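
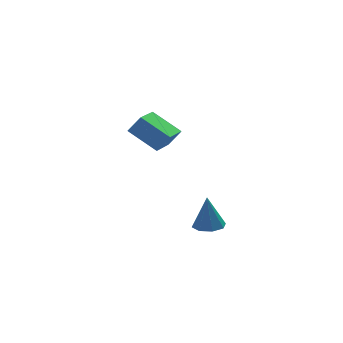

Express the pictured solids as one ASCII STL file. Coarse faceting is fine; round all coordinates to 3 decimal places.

solid 
facet normal -0.602 0.101 -0.792
outer loop
vertex 1.142 0.345 3.238
vertex 0.193 1.621 4.123
vertex 2.375 1.786 2.485
endloop
endfacet
facet normal 0.522 -0.701 -0.487
outer loop
vertex 3.007 1.679 3.317
vertex 1.142 0.345 3.238
vertex 2.375 1.786 2.485
endloop
endfacet
facet normal -0.602 0.102 -0.792
outer loop
vertex 2.375 1.786 2.485
vertex 0.193 1.621 4.123
vertex 1.425 3.061 3.371
endloop
endfacet
facet normal 0.604 0.706 -0.368
outer loop
vertex 1.425 3.061 3.371
vertex 3.007 1.679 3.317
vertex 2.375 1.786 2.485
endloop
endfacet
facet normal -0.605 -0.706 0.369
outer loop
vertex 1.142 0.345 3.238
vertex 0.825 1.514 4.955
vertex 0.193 1.621 4.123
endloop
endfacet
facet normal 0.522 -0.701 -0.487
outer loop
vertex 1.775 0.239 4.069
vertex 1.142 0.345 3.238
vertex 3.007 1.679 3.317
endloop
endfacet
facet normal -0.604 -0.707 0.370
outer loop
vertex 1.775 0.239 4.069
vertex 0.825 1.514 4.955
vertex 1.142 0.345 3.238
endloop
endfacet
facet normal -0.522 0.701 0.487
outer loop
vertex 0.193 1.621 4.123
vertex 0.825 1.514 4.955
vertex 1.425 3.061 3.371
endloop
endfacet
facet normal 0.604 0.706 -0.370
outer loop
vertex 2.058 2.955 4.202
vertex 3.007 1.679 3.317
vertex 1.425 3.061 3.371
endloop
endfacet
facet normal -0.522 0.701 0.487
outer loop
vertex 1.425 3.061 3.371
vertex 0.825 1.514 4.955
vertex 2.058 2.955 4.202
endloop
endfacet
facet normal 0.602 -0.102 0.792
outer loop
vertex 2.058 2.955 4.202
vertex 1.775 0.239 4.069
vertex 3.007 1.679 3.317
endloop
endfacet
facet normal 0.602 -0.102 0.792
outer loop
vertex 0.825 1.514 4.955
vertex 1.775 0.239 4.069
vertex 2.058 2.955 4.202
endloop
endfacet
facet normal -0.026 -0.179 -0.984
outer loop
vertex 2.496 -3.594 0.537
vertex 1.828 -4.005 0.629
vertex 2.003 -3.248 0.487
endloop
endfacet
facet normal 0.542 0.807 0.234
outer loop
vertex 2.496 -3.594 0.537
vertex 2.003 -3.248 0.487
vertex 1.872 -3.695 2.331
endloop
endfacet
facet normal -0.025 -0.179 -0.984
outer loop
vertex 2.003 -3.248 0.487
vertex 1.828 -4.005 0.629
vertex 1.407 -3.346 0.52
endloop
endfacet
facet normal -0.146 0.964 0.223
outer loop
vertex 2.003 -3.248 0.487
vertex 1.407 -3.346 0.52
vertex 1.872 -3.695 2.331
endloop
endfacet
facet normal -0.025 -0.179 -0.984
outer loop
vertex 1.407 -3.346 0.52
vertex 1.828 -4.005 0.629
vertex 1.058 -3.83 0.617
endloop
endfacet
facet normal -0.742 0.596 0.306
outer loop
vertex 1.407 -3.346 0.52
vertex 1.058 -3.83 0.617
vertex 1.872 -3.695 2.331
endloop
endfacet
facet normal -0.026 -0.180 -0.983
outer loop
vertex 1.058 -3.83 0.617
vertex 1.828 -4.005 0.629
vertex 1.16 -4.417 0.722
endloop
endfacet
facet normal -0.898 -0.079 0.433
outer loop
vertex 1.058 -3.83 0.617
vertex 1.16 -4.417 0.722
vertex 1.872 -3.695 2.331
endloop
endfacet
facet normal -0.026 -0.180 -0.983
outer loop
vertex 1.16 -4.417 0.722
vertex 1.828 -4.005 0.629
vertex 1.654 -4.762 0.772
endloop
endfacet
facet normal -0.521 -0.669 0.531
outer loop
vertex 1.16 -4.417 0.722
vertex 1.654 -4.762 0.772
vertex 1.872 -3.695 2.331
endloop
endfacet
facet normal -0.025 -0.180 -0.983
outer loop
vertex 1.654 -4.762 0.772
vertex 1.828 -4.005 0.629
vertex 2.249 -4.665 0.739
endloop
endfacet
facet normal 0.164 -0.825 0.541
outer loop
vertex 1.654 -4.762 0.772
vertex 2.249 -4.665 0.739
vertex 1.872 -3.695 2.331
endloop
endfacet
facet normal -0.024 -0.179 -0.983
outer loop
vertex 2.249 -4.665 0.739
vertex 1.828 -4.005 0.629
vertex 2.598 -4.181 0.642
endloop
endfacet
facet normal 0.762 -0.457 0.459
outer loop
vertex 2.249 -4.665 0.739
vertex 2.598 -4.181 0.642
vertex 1.872 -3.695 2.331
endloop
endfacet
facet normal -0.025 -0.180 -0.983
outer loop
vertex 2.598 -4.181 0.642
vertex 1.828 -4.005 0.629
vertex 2.496 -3.594 0.537
endloop
endfacet
facet normal 0.918 0.219 0.332
outer loop
vertex 2.598 -4.181 0.642
vertex 2.496 -3.594 0.537
vertex 1.872 -3.695 2.331
endloop
endfacet

endsolid


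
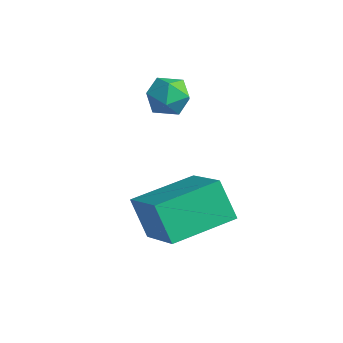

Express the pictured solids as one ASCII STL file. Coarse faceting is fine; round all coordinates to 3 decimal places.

solid 
facet normal -0.810 0.263 -0.524
outer loop
vertex -0.94 -3.037 -0.153
vertex -0.486 -1.127 0.104
vertex -0.222 -3.057 -1.272
endloop
endfacet
facet normal -0.229 -0.965 -0.130
outer loop
vertex 1.366 -3.573 -0.244
vertex -0.94 -3.037 -0.153
vertex -0.222 -3.057 -1.272
endloop
endfacet
facet normal -0.810 0.263 -0.524
outer loop
vertex -0.222 -3.057 -1.272
vertex -0.486 -1.127 0.104
vertex 0.232 -1.147 -1.015
endloop
endfacet
facet normal 0.540 -0.015 -0.842
outer loop
vertex 0.232 -1.147 -1.015
vertex 1.366 -3.573 -0.244
vertex -0.222 -3.057 -1.272
endloop
endfacet
facet normal -0.540 0.015 0.842
outer loop
vertex -0.94 -3.037 -0.153
vertex 1.102 -1.643 1.132
vertex -0.486 -1.127 0.104
endloop
endfacet
facet normal -0.229 -0.965 -0.130
outer loop
vertex 0.648 -3.553 0.875
vertex -0.94 -3.037 -0.153
vertex 1.366 -3.573 -0.244
endloop
endfacet
facet normal -0.540 0.015 0.842
outer loop
vertex 0.648 -3.553 0.875
vertex 1.102 -1.643 1.132
vertex -0.94 -3.037 -0.153
endloop
endfacet
facet normal 0.229 0.965 0.130
outer loop
vertex -0.486 -1.127 0.104
vertex 1.102 -1.643 1.132
vertex 0.232 -1.147 -1.015
endloop
endfacet
facet normal 0.540 -0.015 -0.842
outer loop
vertex 1.82 -1.663 0.013
vertex 1.366 -3.573 -0.244
vertex 0.232 -1.147 -1.015
endloop
endfacet
facet normal 0.229 0.965 0.130
outer loop
vertex 0.232 -1.147 -1.015
vertex 1.102 -1.643 1.132
vertex 1.82 -1.663 0.013
endloop
endfacet
facet normal 0.810 -0.263 0.524
outer loop
vertex 1.82 -1.663 0.013
vertex 0.648 -3.553 0.875
vertex 1.366 -3.573 -0.244
endloop
endfacet
facet normal 0.810 -0.263 0.524
outer loop
vertex 1.102 -1.643 1.132
vertex 0.648 -3.553 0.875
vertex 1.82 -1.663 0.013
endloop
endfacet
facet normal -0.141 0.990 -0.001
outer loop
vertex -1.867 -0.025 2.014
vertex -2.579 -0.126 2.171
vertex -2.089 -0.056 2.715
endloop
endfacet
facet normal 0.523 0.828 0.202
outer loop
vertex -1.867 -0.025 2.014
vertex -2.089 -0.056 2.715
vertex -1.47 -0.397 2.509
endloop
endfacet
facet normal 0.830 0.455 -0.324
outer loop
vertex -1.867 -0.025 2.014
vertex -1.47 -0.397 2.509
vertex -1.578 -0.678 1.837
endloop
endfacet
facet normal 0.354 0.387 -0.851
outer loop
vertex -1.867 -0.025 2.014
vertex -1.578 -0.678 1.837
vertex -2.264 -0.511 1.628
endloop
endfacet
facet normal -0.245 0.718 -0.651
outer loop
vertex -1.867 -0.025 2.014
vertex -2.264 -0.511 1.628
vertex -2.579 -0.126 2.171
endloop
endfacet
facet normal 0.482 0.406 0.776
outer loop
vertex -1.47 -0.397 2.509
vertex -2.089 -0.056 2.715
vertex -1.936 -0.729 2.972
endloop
endfacet
facet normal -0.594 0.668 0.449
outer loop
vertex -2.089 -0.056 2.715
vertex -2.579 -0.126 2.171
vertex -2.622 -0.562 2.763
endloop
endfacet
facet normal -0.763 0.228 -0.605
outer loop
vertex -2.579 -0.126 2.171
vertex -2.264 -0.511 1.628
vertex -2.73 -0.843 2.091
endloop
endfacet
facet normal 0.208 -0.307 -0.929
outer loop
vertex -2.264 -0.511 1.628
vertex -1.578 -0.678 1.837
vertex -2.111 -1.184 1.885
endloop
endfacet
facet normal 0.977 -0.198 -0.074
outer loop
vertex -1.578 -0.678 1.837
vertex -1.47 -0.397 2.509
vertex -1.621 -1.114 2.429
endloop
endfacet
facet normal -0.354 -0.387 0.851
outer loop
vertex -2.333 -1.215 2.586
vertex -1.936 -0.729 2.972
vertex -2.622 -0.562 2.763
endloop
endfacet
facet normal -0.830 -0.455 0.324
outer loop
vertex -2.333 -1.215 2.586
vertex -2.622 -0.562 2.763
vertex -2.73 -0.843 2.091
endloop
endfacet
facet normal -0.523 -0.828 -0.202
outer loop
vertex -2.333 -1.215 2.586
vertex -2.73 -0.843 2.091
vertex -2.111 -1.184 1.885
endloop
endfacet
facet normal 0.141 -0.990 0.001
outer loop
vertex -2.333 -1.215 2.586
vertex -2.111 -1.184 1.885
vertex -1.621 -1.114 2.429
endloop
endfacet
facet normal 0.245 -0.718 0.651
outer loop
vertex -2.333 -1.215 2.586
vertex -1.621 -1.114 2.429
vertex -1.936 -0.729 2.972
endloop
endfacet
facet normal -0.208 0.307 0.929
outer loop
vertex -2.622 -0.562 2.763
vertex -1.936 -0.729 2.972
vertex -2.089 -0.056 2.715
endloop
endfacet
facet normal -0.977 0.198 0.074
outer loop
vertex -2.73 -0.843 2.091
vertex -2.622 -0.562 2.763
vertex -2.579 -0.126 2.171
endloop
endfacet
facet normal -0.482 -0.406 -0.776
outer loop
vertex -2.111 -1.184 1.885
vertex -2.73 -0.843 2.091
vertex -2.264 -0.511 1.628
endloop
endfacet
facet normal 0.594 -0.668 -0.449
outer loop
vertex -1.621 -1.114 2.429
vertex -2.111 -1.184 1.885
vertex -1.578 -0.678 1.837
endloop
endfacet
facet normal 0.763 -0.228 0.605
outer loop
vertex -1.936 -0.729 2.972
vertex -1.621 -1.114 2.429
vertex -1.47 -0.397 2.509
endloop
endfacet

endsolid


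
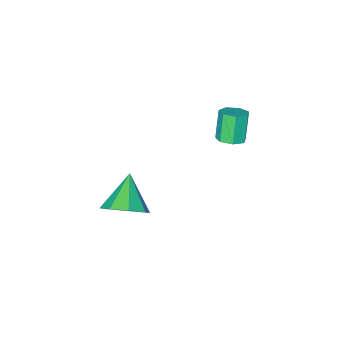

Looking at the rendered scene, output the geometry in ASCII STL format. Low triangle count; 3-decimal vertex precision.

solid 
facet normal 0.530 0.529 -0.663
outer loop
vertex 4.207 0.946 -1.694
vertex 3.345 1.544 -1.906
vertex 4.155 1.604 -1.21
endloop
endfacet
facet normal 0.492 -0.490 0.720
outer loop
vertex 4.207 0.946 -1.694
vertex 4.155 1.604 -1.21
vertex 2.375 0.576 -0.694
endloop
endfacet
facet normal 0.530 0.529 -0.662
outer loop
vertex 4.155 1.604 -1.21
vertex 3.345 1.544 -1.906
vertex 3.629 2.227 -1.133
endloop
endfacet
facet normal 0.235 0.079 0.969
outer loop
vertex 4.155 1.604 -1.21
vertex 3.629 2.227 -1.133
vertex 2.375 0.576 -0.694
endloop
endfacet
facet normal 0.530 0.529 -0.662
outer loop
vertex 3.629 2.227 -1.133
vertex 3.345 1.544 -1.906
vertex 2.937 2.45 -1.509
endloop
endfacet
facet normal -0.307 0.456 0.836
outer loop
vertex 3.629 2.227 -1.133
vertex 2.937 2.45 -1.509
vertex 2.375 0.576 -0.694
endloop
endfacet
facet normal 0.531 0.529 -0.662
outer loop
vertex 2.937 2.45 -1.509
vertex 3.345 1.544 -1.906
vertex 2.484 2.143 -2.118
endloop
endfacet
facet normal -0.817 0.418 0.397
outer loop
vertex 2.937 2.45 -1.509
vertex 2.484 2.143 -2.118
vertex 2.375 0.576 -0.694
endloop
endfacet
facet normal 0.531 0.528 -0.663
outer loop
vertex 2.484 2.143 -2.118
vertex 3.345 1.544 -1.906
vertex 2.535 1.485 -2.602
endloop
endfacet
facet normal -0.996 -0.012 -0.089
outer loop
vertex 2.484 2.143 -2.118
vertex 2.535 1.485 -2.602
vertex 2.375 0.576 -0.694
endloop
endfacet
facet normal 0.530 0.530 -0.662
outer loop
vertex 2.535 1.485 -2.602
vertex 3.345 1.544 -1.906
vertex 3.061 0.862 -2.679
endloop
endfacet
facet normal -0.739 -0.582 -0.339
outer loop
vertex 2.535 1.485 -2.602
vertex 3.061 0.862 -2.679
vertex 2.375 0.576 -0.694
endloop
endfacet
facet normal 0.530 0.530 -0.662
outer loop
vertex 3.061 0.862 -2.679
vertex 3.345 1.544 -1.906
vertex 3.753 0.639 -2.303
endloop
endfacet
facet normal -0.197 -0.959 -0.206
outer loop
vertex 3.061 0.862 -2.679
vertex 3.753 0.639 -2.303
vertex 2.375 0.576 -0.694
endloop
endfacet
facet normal 0.530 0.530 -0.662
outer loop
vertex 3.753 0.639 -2.303
vertex 3.345 1.544 -1.906
vertex 4.207 0.946 -1.694
endloop
endfacet
facet normal 0.312 -0.921 0.232
outer loop
vertex 3.753 0.639 -2.303
vertex 4.207 0.946 -1.694
vertex 2.375 0.576 -0.694
endloop
endfacet
facet normal 0.318 0.264 -0.911
outer loop
vertex 0.077 3.435 2.739
vertex -0.366 3.896 2.718
vertex 0.234 3.929 2.937
endloop
endfacet
facet normal 0.905 -0.371 0.208
outer loop
vertex 0.077 3.435 2.739
vertex 0.234 3.929 2.937
vertex -0.371 3.062 4.022
endloop
endfacet
facet normal 0.905 -0.373 0.207
outer loop
vertex -0.371 3.062 4.022
vertex 0.234 3.929 2.937
vertex -0.213 3.556 4.221
endloop
endfacet
facet normal -0.318 -0.265 0.910
outer loop
vertex -0.371 3.062 4.022
vertex -0.213 3.556 4.221
vertex -0.814 3.524 4.002
endloop
endfacet
facet normal 0.318 0.265 -0.910
outer loop
vertex 0.234 3.929 2.937
vertex -0.366 3.896 2.718
vertex -0.06 4.399 2.971
endloop
endfacet
facet normal 0.787 0.463 0.408
outer loop
vertex 0.234 3.929 2.937
vertex -0.06 4.399 2.971
vertex -0.213 3.556 4.221
endloop
endfacet
facet normal 0.786 0.464 0.409
outer loop
vertex -0.213 3.556 4.221
vertex -0.06 4.399 2.971
vertex -0.508 4.026 4.255
endloop
endfacet
facet normal -0.318 -0.265 0.910
outer loop
vertex -0.213 3.556 4.221
vertex -0.508 4.026 4.255
vertex -0.814 3.524 4.002
endloop
endfacet
facet normal 0.318 0.264 -0.910
outer loop
vertex -0.06 4.399 2.971
vertex -0.366 3.896 2.718
vertex -0.585 4.49 2.814
endloop
endfacet
facet normal 0.074 0.950 0.302
outer loop
vertex -0.06 4.399 2.971
vertex -0.585 4.49 2.814
vertex -0.508 4.026 4.255
endloop
endfacet
facet normal 0.074 0.950 0.302
outer loop
vertex -0.508 4.026 4.255
vertex -0.585 4.49 2.814
vertex -1.033 4.117 4.098
endloop
endfacet
facet normal -0.318 -0.265 0.910
outer loop
vertex -0.508 4.026 4.255
vertex -1.033 4.117 4.098
vertex -0.814 3.524 4.002
endloop
endfacet
facet normal 0.318 0.264 -0.911
outer loop
vertex -0.585 4.49 2.814
vertex -0.366 3.896 2.718
vertex -0.945 4.134 2.585
endloop
endfacet
facet normal -0.692 0.721 -0.032
outer loop
vertex -0.585 4.49 2.814
vertex -0.945 4.134 2.585
vertex -1.033 4.117 4.098
endloop
endfacet
facet normal -0.691 0.722 -0.032
outer loop
vertex -1.033 4.117 4.098
vertex -0.945 4.134 2.585
vertex -1.393 3.762 3.869
endloop
endfacet
facet normal -0.318 -0.265 0.910
outer loop
vertex -1.033 4.117 4.098
vertex -1.393 3.762 3.869
vertex -0.814 3.524 4.002
endloop
endfacet
facet normal 0.318 0.265 -0.910
outer loop
vertex -0.945 4.134 2.585
vertex -0.366 3.896 2.718
vertex -0.869 3.6 2.456
endloop
endfacet
facet normal -0.938 -0.051 -0.342
outer loop
vertex -0.945 4.134 2.585
vertex -0.869 3.6 2.456
vertex -1.393 3.762 3.869
endloop
endfacet
facet normal -0.938 -0.051 -0.342
outer loop
vertex -1.393 3.762 3.869
vertex -0.869 3.6 2.456
vertex -1.317 3.227 3.74
endloop
endfacet
facet normal -0.318 -0.265 0.910
outer loop
vertex -1.393 3.762 3.869
vertex -1.317 3.227 3.74
vertex -0.814 3.524 4.002
endloop
endfacet
facet normal 0.319 0.264 -0.910
outer loop
vertex -0.869 3.6 2.456
vertex -0.366 3.896 2.718
vertex -0.414 3.288 2.525
endloop
endfacet
facet normal -0.478 -0.785 -0.395
outer loop
vertex -0.869 3.6 2.456
vertex -0.414 3.288 2.525
vertex -1.317 3.227 3.74
endloop
endfacet
facet normal -0.478 -0.785 -0.395
outer loop
vertex -1.317 3.227 3.74
vertex -0.414 3.288 2.525
vertex -0.862 2.915 3.809
endloop
endfacet
facet normal -0.319 -0.263 0.911
outer loop
vertex -1.317 3.227 3.74
vertex -0.862 2.915 3.809
vertex -0.814 3.524 4.002
endloop
endfacet
facet normal 0.318 0.264 -0.911
outer loop
vertex -0.414 3.288 2.525
vertex -0.366 3.896 2.718
vertex 0.077 3.435 2.739
endloop
endfacet
facet normal 0.343 -0.927 -0.150
outer loop
vertex -0.414 3.288 2.525
vertex 0.077 3.435 2.739
vertex -0.862 2.915 3.809
endloop
endfacet
facet normal 0.343 -0.927 -0.150
outer loop
vertex -0.862 2.915 3.809
vertex 0.077 3.435 2.739
vertex -0.371 3.062 4.022
endloop
endfacet
facet normal -0.316 -0.264 0.911
outer loop
vertex -0.862 2.915 3.809
vertex -0.371 3.062 4.022
vertex -0.814 3.524 4.002
endloop
endfacet

endsolid


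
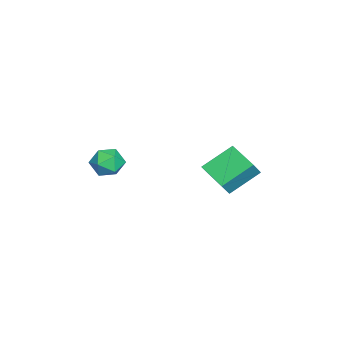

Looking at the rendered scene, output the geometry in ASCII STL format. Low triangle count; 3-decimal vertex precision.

solid 
facet normal -0.497 0.673 0.548
outer loop
vertex -1.297 3.68 1.169
vertex -0.004 5.039 0.674
vertex -1.935 3.954 0.253
endloop
endfacet
facet normal -0.667 -0.700 0.255
outer loop
vertex -0.876 2.521 -0.914
vertex -1.297 3.68 1.169
vertex -1.935 3.954 0.253
endloop
endfacet
facet normal -0.497 0.672 0.548
outer loop
vertex -1.935 3.954 0.253
vertex -0.004 5.039 0.674
vertex -0.643 5.313 -0.242
endloop
endfacet
facet normal -0.556 0.238 -0.797
outer loop
vertex -0.643 5.313 -0.242
vertex -0.876 2.521 -0.914
vertex -1.935 3.954 0.253
endloop
endfacet
facet normal 0.555 -0.238 0.797
outer loop
vertex -1.297 3.68 1.169
vertex 1.055 3.606 -0.493
vertex -0.004 5.039 0.674
endloop
endfacet
facet normal -0.666 -0.701 0.255
outer loop
vertex -0.237 2.247 0.002
vertex -1.297 3.68 1.169
vertex -0.876 2.521 -0.914
endloop
endfacet
facet normal 0.556 -0.238 0.797
outer loop
vertex -0.237 2.247 0.002
vertex 1.055 3.606 -0.493
vertex -1.297 3.68 1.169
endloop
endfacet
facet normal 0.666 0.700 -0.255
outer loop
vertex -0.004 5.039 0.674
vertex 1.055 3.606 -0.493
vertex -0.643 5.313 -0.242
endloop
endfacet
facet normal -0.555 0.238 -0.797
outer loop
vertex 0.417 3.88 -1.409
vertex -0.876 2.521 -0.914
vertex -0.643 5.313 -0.242
endloop
endfacet
facet normal 0.667 0.701 -0.255
outer loop
vertex -0.643 5.313 -0.242
vertex 1.055 3.606 -0.493
vertex 0.417 3.88 -1.409
endloop
endfacet
facet normal 0.497 -0.673 -0.548
outer loop
vertex 0.417 3.88 -1.409
vertex -0.237 2.247 0.002
vertex -0.876 2.521 -0.914
endloop
endfacet
facet normal 0.498 -0.673 -0.548
outer loop
vertex 1.055 3.606 -0.493
vertex -0.237 2.247 0.002
vertex 0.417 3.88 -1.409
endloop
endfacet
facet normal -0.739 0.653 0.167
outer loop
vertex 0.152 -2.193 0.146
vertex 0.398 -2.167 1.135
vertex 0.831 -1.511 0.485
endloop
endfacet
facet normal -0.481 0.724 -0.494
outer loop
vertex 0.152 -2.193 0.146
vertex 0.831 -1.511 0.485
vertex 0.996 -2.001 -0.394
endloop
endfacet
facet normal -0.552 0.098 -0.828
outer loop
vertex 0.152 -2.193 0.146
vertex 0.996 -2.001 -0.394
vertex 0.666 -2.96 -0.287
endloop
endfacet
facet normal -0.854 -0.361 -0.374
outer loop
vertex 0.152 -2.193 0.146
vertex 0.666 -2.96 -0.287
vertex 0.296 -3.063 0.658
endloop
endfacet
facet normal -0.970 -0.018 0.242
outer loop
vertex 0.152 -2.193 0.146
vertex 0.296 -3.063 0.658
vertex 0.398 -2.167 1.135
endloop
endfacet
facet normal 0.216 0.869 -0.444
outer loop
vertex 0.996 -2.001 -0.394
vertex 0.831 -1.511 0.485
vertex 1.764 -1.857 0.262
endloop
endfacet
facet normal -0.202 0.753 0.626
outer loop
vertex 0.831 -1.511 0.485
vertex 0.398 -2.167 1.135
vertex 1.394 -1.96 1.207
endloop
endfacet
facet normal -0.576 -0.332 0.747
outer loop
vertex 0.398 -2.167 1.135
vertex 0.296 -3.063 0.658
vertex 1.064 -2.919 1.314
endloop
endfacet
facet normal -0.388 -0.887 -0.249
outer loop
vertex 0.296 -3.063 0.658
vertex 0.666 -2.96 -0.287
vertex 1.229 -3.409 0.435
endloop
endfacet
facet normal 0.101 -0.145 -0.984
outer loop
vertex 0.666 -2.96 -0.287
vertex 0.996 -2.001 -0.394
vertex 1.662 -2.753 -0.215
endloop
endfacet
facet normal 0.854 0.361 0.374
outer loop
vertex 1.908 -2.727 0.774
vertex 1.764 -1.857 0.262
vertex 1.394 -1.96 1.207
endloop
endfacet
facet normal 0.552 -0.098 0.828
outer loop
vertex 1.908 -2.727 0.774
vertex 1.394 -1.96 1.207
vertex 1.064 -2.919 1.314
endloop
endfacet
facet normal 0.481 -0.724 0.494
outer loop
vertex 1.908 -2.727 0.774
vertex 1.064 -2.919 1.314
vertex 1.229 -3.409 0.435
endloop
endfacet
facet normal 0.739 -0.653 -0.167
outer loop
vertex 1.908 -2.727 0.774
vertex 1.229 -3.409 0.435
vertex 1.662 -2.753 -0.215
endloop
endfacet
facet normal 0.970 0.018 -0.242
outer loop
vertex 1.908 -2.727 0.774
vertex 1.662 -2.753 -0.215
vertex 1.764 -1.857 0.262
endloop
endfacet
facet normal 0.388 0.887 0.249
outer loop
vertex 1.394 -1.96 1.207
vertex 1.764 -1.857 0.262
vertex 0.831 -1.511 0.485
endloop
endfacet
facet normal -0.101 0.145 0.984
outer loop
vertex 1.064 -2.919 1.314
vertex 1.394 -1.96 1.207
vertex 0.398 -2.167 1.135
endloop
endfacet
facet normal -0.216 -0.869 0.444
outer loop
vertex 1.229 -3.409 0.435
vertex 1.064 -2.919 1.314
vertex 0.296 -3.063 0.658
endloop
endfacet
facet normal 0.202 -0.753 -0.626
outer loop
vertex 1.662 -2.753 -0.215
vertex 1.229 -3.409 0.435
vertex 0.666 -2.96 -0.287
endloop
endfacet
facet normal 0.576 0.332 -0.747
outer loop
vertex 1.764 -1.857 0.262
vertex 1.662 -2.753 -0.215
vertex 0.996 -2.001 -0.394
endloop
endfacet

endsolid


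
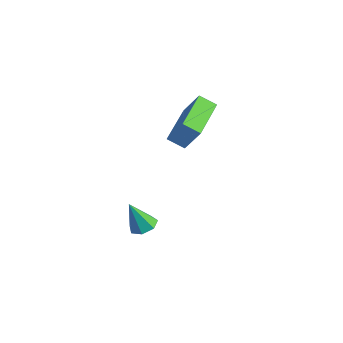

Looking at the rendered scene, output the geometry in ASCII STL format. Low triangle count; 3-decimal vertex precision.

solid 
facet normal 0.198 0.335 -0.921
outer loop
vertex 1.712 -2.649 -1.583
vertex 1.403 -3.173 -1.84
vertex 1.152 -2.584 -1.68
endloop
endfacet
facet normal -0.027 0.753 0.658
outer loop
vertex 1.712 -2.649 -1.583
vertex 1.152 -2.584 -1.68
vertex 1.097 -3.687 -0.42
endloop
endfacet
facet normal 0.198 0.335 -0.921
outer loop
vertex 1.152 -2.584 -1.68
vertex 1.403 -3.173 -1.84
vertex 0.78 -2.962 -1.897
endloop
endfacet
facet normal -0.756 0.508 0.412
outer loop
vertex 1.152 -2.584 -1.68
vertex 0.78 -2.962 -1.897
vertex 1.097 -3.687 -0.42
endloop
endfacet
facet normal 0.198 0.335 -0.921
outer loop
vertex 0.78 -2.962 -1.897
vertex 1.403 -3.173 -1.84
vertex 0.878 -3.499 -2.071
endloop
endfacet
facet normal -0.972 -0.211 0.105
outer loop
vertex 0.78 -2.962 -1.897
vertex 0.878 -3.499 -2.071
vertex 1.097 -3.687 -0.42
endloop
endfacet
facet normal 0.199 0.333 -0.922
outer loop
vertex 0.878 -3.499 -2.071
vertex 1.403 -3.173 -1.84
vertex 1.371 -3.79 -2.07
endloop
endfacet
facet normal -0.508 -0.861 -0.031
outer loop
vertex 0.878 -3.499 -2.071
vertex 1.371 -3.79 -2.07
vertex 1.097 -3.687 -0.42
endloop
endfacet
facet normal 0.199 0.333 -0.922
outer loop
vertex 1.371 -3.79 -2.07
vertex 1.403 -3.173 -1.84
vertex 1.888 -3.617 -1.896
endloop
endfacet
facet normal 0.283 -0.953 0.107
outer loop
vertex 1.371 -3.79 -2.07
vertex 1.888 -3.617 -1.896
vertex 1.097 -3.687 -0.42
endloop
endfacet
facet normal 0.199 0.334 -0.921
outer loop
vertex 1.888 -3.617 -1.896
vertex 1.403 -3.173 -1.84
vertex 2.04 -3.109 -1.679
endloop
endfacet
facet normal 0.809 -0.419 0.413
outer loop
vertex 1.888 -3.617 -1.896
vertex 2.04 -3.109 -1.679
vertex 1.097 -3.687 -0.42
endloop
endfacet
facet normal 0.199 0.334 -0.921
outer loop
vertex 2.04 -3.109 -1.679
vertex 1.403 -3.173 -1.84
vertex 1.712 -2.649 -1.583
endloop
endfacet
facet normal 0.671 0.341 0.659
outer loop
vertex 2.04 -3.109 -1.679
vertex 1.712 -2.649 -1.583
vertex 1.097 -3.687 -0.42
endloop
endfacet
facet normal -0.537 0.827 0.169
outer loop
vertex 0.489 -0.327 3.661
vertex 1.236 -0.094 4.894
vertex 1.08 0.148 3.214
endloop
endfacet
facet normal -0.511 -0.159 -0.845
outer loop
vertex 2.244 -1.646 2.846
vertex 0.489 -0.327 3.661
vertex 1.08 0.148 3.214
endloop
endfacet
facet normal -0.537 0.826 0.169
outer loop
vertex 1.08 0.148 3.214
vertex 1.236 -0.094 4.894
vertex 1.826 0.381 4.446
endloop
endfacet
facet normal 0.671 0.540 -0.508
outer loop
vertex 1.826 0.381 4.446
vertex 2.244 -1.646 2.846
vertex 1.08 0.148 3.214
endloop
endfacet
facet normal -0.671 -0.540 0.508
outer loop
vertex 0.489 -0.327 3.661
vertex 2.4 -1.888 4.526
vertex 1.236 -0.094 4.894
endloop
endfacet
facet normal -0.512 -0.160 -0.844
outer loop
vertex 1.654 -2.121 3.294
vertex 0.489 -0.327 3.661
vertex 2.244 -1.646 2.846
endloop
endfacet
facet normal -0.671 -0.540 0.508
outer loop
vertex 1.654 -2.121 3.294
vertex 2.4 -1.888 4.526
vertex 0.489 -0.327 3.661
endloop
endfacet
facet normal 0.512 0.159 0.844
outer loop
vertex 1.236 -0.094 4.894
vertex 2.4 -1.888 4.526
vertex 1.826 0.381 4.446
endloop
endfacet
facet normal 0.671 0.540 -0.508
outer loop
vertex 2.991 -1.413 4.079
vertex 2.244 -1.646 2.846
vertex 1.826 0.381 4.446
endloop
endfacet
facet normal 0.511 0.159 0.845
outer loop
vertex 1.826 0.381 4.446
vertex 2.4 -1.888 4.526
vertex 2.991 -1.413 4.079
endloop
endfacet
facet normal 0.537 -0.826 -0.169
outer loop
vertex 2.991 -1.413 4.079
vertex 1.654 -2.121 3.294
vertex 2.244 -1.646 2.846
endloop
endfacet
facet normal 0.537 -0.827 -0.169
outer loop
vertex 2.4 -1.888 4.526
vertex 1.654 -2.121 3.294
vertex 2.991 -1.413 4.079
endloop
endfacet

endsolid


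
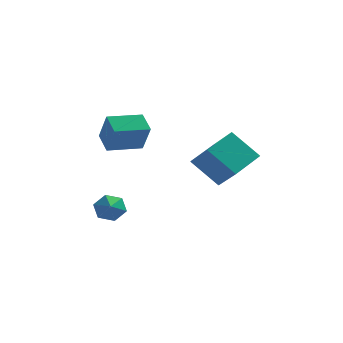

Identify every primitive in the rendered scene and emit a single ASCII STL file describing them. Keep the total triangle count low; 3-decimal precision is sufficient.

solid 
facet normal -0.151 0.868 -0.473
outer loop
vertex -2.935 -0.693 -2.618
vertex -3.227 -0.325 -1.85
vertex -2.353 -0.289 -2.063
endloop
endfacet
facet normal 0.703 -0.665 -0.253
outer loop
vertex -2.935 -0.693 -2.618
vertex -2.353 -0.289 -2.063
vertex -3.053 -1.315 -1.31
endloop
endfacet
facet normal -0.151 0.868 -0.473
outer loop
vertex -2.353 -0.289 -2.063
vertex -3.227 -0.325 -1.85
vertex -2.645 0.079 -1.295
endloop
endfacet
facet normal 0.857 -0.256 0.448
outer loop
vertex -2.353 -0.289 -2.063
vertex -2.645 0.079 -1.295
vertex -3.053 -1.315 -1.31
endloop
endfacet
facet normal -0.152 0.868 -0.472
outer loop
vertex -2.645 0.079 -1.295
vertex -3.227 -0.325 -1.85
vertex -3.518 0.042 -1.082
endloop
endfacet
facet normal 0.239 -0.081 0.968
outer loop
vertex -2.645 0.079 -1.295
vertex -3.518 0.042 -1.082
vertex -3.053 -1.315 -1.31
endloop
endfacet
facet normal -0.152 0.868 -0.472
outer loop
vertex -3.518 0.042 -1.082
vertex -3.227 -0.325 -1.85
vertex -4.1 -0.362 -1.637
endloop
endfacet
facet normal -0.532 -0.314 0.786
outer loop
vertex -3.518 0.042 -1.082
vertex -4.1 -0.362 -1.637
vertex -3.053 -1.315 -1.31
endloop
endfacet
facet normal -0.152 0.867 -0.474
outer loop
vertex -4.1 -0.362 -1.637
vertex -3.227 -0.325 -1.85
vertex -3.808 -0.73 -2.405
endloop
endfacet
facet normal -0.685 -0.723 0.086
outer loop
vertex -4.1 -0.362 -1.637
vertex -3.808 -0.73 -2.405
vertex -3.053 -1.315 -1.31
endloop
endfacet
facet normal -0.152 0.867 -0.474
outer loop
vertex -3.808 -0.73 -2.405
vertex -3.227 -0.325 -1.85
vertex -2.935 -0.693 -2.618
endloop
endfacet
facet normal -0.068 -0.899 -0.433
outer loop
vertex -3.808 -0.73 -2.405
vertex -2.935 -0.693 -2.618
vertex -3.053 -1.315 -1.31
endloop
endfacet
facet normal -0.872 -0.484 0.068
outer loop
vertex -3.34 2.366 2.65
vertex -3.915 3.492 3.297
vertex -3.867 3.076 0.945
endloop
endfacet
facet normal 0.405 -0.793 -0.455
outer loop
vertex -2.045 4.088 0.803
vertex -3.34 2.366 2.65
vertex -3.867 3.076 0.945
endloop
endfacet
facet normal -0.872 -0.484 0.068
outer loop
vertex -3.867 3.076 0.945
vertex -3.915 3.492 3.297
vertex -4.442 4.202 1.592
endloop
endfacet
facet normal -0.275 0.370 -0.888
outer loop
vertex -4.442 4.202 1.592
vertex -2.045 4.088 0.803
vertex -3.867 3.076 0.945
endloop
endfacet
facet normal 0.275 -0.370 0.888
outer loop
vertex -3.34 2.366 2.65
vertex -2.093 4.504 3.155
vertex -3.915 3.492 3.297
endloop
endfacet
facet normal 0.405 -0.793 -0.455
outer loop
vertex -1.518 3.378 2.508
vertex -3.34 2.366 2.65
vertex -2.045 4.088 0.803
endloop
endfacet
facet normal 0.275 -0.370 0.888
outer loop
vertex -1.518 3.378 2.508
vertex -2.093 4.504 3.155
vertex -3.34 2.366 2.65
endloop
endfacet
facet normal -0.405 0.793 0.455
outer loop
vertex -3.915 3.492 3.297
vertex -2.093 4.504 3.155
vertex -4.442 4.202 1.592
endloop
endfacet
facet normal -0.275 0.370 -0.888
outer loop
vertex -2.62 5.214 1.45
vertex -2.045 4.088 0.803
vertex -4.442 4.202 1.592
endloop
endfacet
facet normal -0.405 0.793 0.455
outer loop
vertex -4.442 4.202 1.592
vertex -2.093 4.504 3.155
vertex -2.62 5.214 1.45
endloop
endfacet
facet normal 0.872 0.484 -0.068
outer loop
vertex -2.62 5.214 1.45
vertex -1.518 3.378 2.508
vertex -2.045 4.088 0.803
endloop
endfacet
facet normal 0.872 0.484 -0.068
outer loop
vertex -2.093 4.504 3.155
vertex -1.518 3.378 2.508
vertex -2.62 5.214 1.45
endloop
endfacet
facet normal -0.701 0.198 0.685
outer loop
vertex 1.752 0.626 2.178
vertex 2.898 2.355 2.849
vertex 0.768 1.8 0.832
endloop
endfacet
facet normal -0.526 -0.793 -0.307
outer loop
vertex 2.302 1.365 -0.669
vertex 1.752 0.626 2.178
vertex 0.768 1.8 0.832
endloop
endfacet
facet normal -0.701 0.198 0.685
outer loop
vertex 0.768 1.8 0.832
vertex 2.898 2.355 2.849
vertex 1.913 3.529 1.502
endloop
endfacet
facet normal -0.483 0.575 -0.660
outer loop
vertex 1.913 3.529 1.502
vertex 2.302 1.365 -0.669
vertex 0.768 1.8 0.832
endloop
endfacet
facet normal 0.482 -0.576 0.660
outer loop
vertex 1.752 0.626 2.178
vertex 4.432 1.92 1.348
vertex 2.898 2.355 2.849
endloop
endfacet
facet normal -0.525 -0.793 -0.307
outer loop
vertex 3.287 0.191 0.678
vertex 1.752 0.626 2.178
vertex 2.302 1.365 -0.669
endloop
endfacet
facet normal 0.482 -0.575 0.660
outer loop
vertex 3.287 0.191 0.678
vertex 4.432 1.92 1.348
vertex 1.752 0.626 2.178
endloop
endfacet
facet normal 0.526 0.793 0.307
outer loop
vertex 2.898 2.355 2.849
vertex 4.432 1.92 1.348
vertex 1.913 3.529 1.502
endloop
endfacet
facet normal -0.482 0.576 -0.660
outer loop
vertex 3.448 3.094 0.002
vertex 2.302 1.365 -0.669
vertex 1.913 3.529 1.502
endloop
endfacet
facet normal 0.525 0.793 0.308
outer loop
vertex 1.913 3.529 1.502
vertex 4.432 1.92 1.348
vertex 3.448 3.094 0.002
endloop
endfacet
facet normal 0.701 -0.198 -0.685
outer loop
vertex 3.448 3.094 0.002
vertex 3.287 0.191 0.678
vertex 2.302 1.365 -0.669
endloop
endfacet
facet normal 0.701 -0.198 -0.685
outer loop
vertex 4.432 1.92 1.348
vertex 3.287 0.191 0.678
vertex 3.448 3.094 0.002
endloop
endfacet

endsolid


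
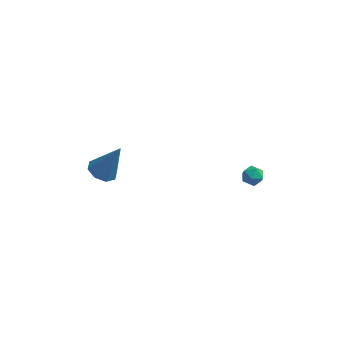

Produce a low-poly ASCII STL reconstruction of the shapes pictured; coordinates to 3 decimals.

solid 
facet normal 0.136 0.988 0.079
outer loop
vertex 3.606 4.509 -0.013
vertex 3.461 4.477 0.633
vertex 4.088 4.407 0.431
endloop
endfacet
facet normal 0.550 0.714 -0.433
outer loop
vertex 3.606 4.509 -0.013
vertex 4.088 4.407 0.431
vertex 4.083 4.066 -0.138
endloop
endfacet
facet normal 0.128 0.394 -0.910
outer loop
vertex 3.606 4.509 -0.013
vertex 4.083 4.066 -0.138
vertex 3.453 3.926 -0.287
endloop
endfacet
facet normal -0.548 0.469 -0.692
outer loop
vertex 3.606 4.509 -0.013
vertex 3.453 3.926 -0.287
vertex 3.068 4.18 0.19
endloop
endfacet
facet normal -0.542 0.837 -0.080
outer loop
vertex 3.606 4.509 -0.013
vertex 3.068 4.18 0.19
vertex 3.461 4.477 0.633
endloop
endfacet
facet normal 0.967 0.215 -0.138
outer loop
vertex 4.083 4.066 -0.138
vertex 4.088 4.407 0.431
vertex 4.232 3.76 0.43
endloop
endfacet
facet normal 0.297 0.657 0.693
outer loop
vertex 4.088 4.407 0.431
vertex 3.461 4.477 0.633
vertex 3.847 4.014 0.907
endloop
endfacet
facet normal -0.801 0.414 0.433
outer loop
vertex 3.461 4.477 0.633
vertex 3.068 4.18 0.19
vertex 3.217 3.874 0.758
endloop
endfacet
facet normal -0.810 -0.179 -0.558
outer loop
vertex 3.068 4.18 0.19
vertex 3.453 3.926 -0.287
vertex 3.212 3.533 0.189
endloop
endfacet
facet normal 0.283 -0.303 -0.910
outer loop
vertex 3.453 3.926 -0.287
vertex 4.083 4.066 -0.138
vertex 3.839 3.463 -0.013
endloop
endfacet
facet normal 0.548 -0.469 0.692
outer loop
vertex 3.694 3.431 0.633
vertex 4.232 3.76 0.43
vertex 3.847 4.014 0.907
endloop
endfacet
facet normal -0.128 -0.394 0.910
outer loop
vertex 3.694 3.431 0.633
vertex 3.847 4.014 0.907
vertex 3.217 3.874 0.758
endloop
endfacet
facet normal -0.550 -0.714 0.433
outer loop
vertex 3.694 3.431 0.633
vertex 3.217 3.874 0.758
vertex 3.212 3.533 0.189
endloop
endfacet
facet normal -0.136 -0.988 -0.079
outer loop
vertex 3.694 3.431 0.633
vertex 3.212 3.533 0.189
vertex 3.839 3.463 -0.013
endloop
endfacet
facet normal 0.542 -0.837 0.080
outer loop
vertex 3.694 3.431 0.633
vertex 3.839 3.463 -0.013
vertex 4.232 3.76 0.43
endloop
endfacet
facet normal 0.810 0.179 0.558
outer loop
vertex 3.847 4.014 0.907
vertex 4.232 3.76 0.43
vertex 4.088 4.407 0.431
endloop
endfacet
facet normal -0.283 0.303 0.910
outer loop
vertex 3.217 3.874 0.758
vertex 3.847 4.014 0.907
vertex 3.461 4.477 0.633
endloop
endfacet
facet normal -0.967 -0.215 0.138
outer loop
vertex 3.212 3.533 0.189
vertex 3.217 3.874 0.758
vertex 3.068 4.18 0.19
endloop
endfacet
facet normal -0.297 -0.657 -0.693
outer loop
vertex 3.839 3.463 -0.013
vertex 3.212 3.533 0.189
vertex 3.453 3.926 -0.287
endloop
endfacet
facet normal 0.801 -0.414 -0.433
outer loop
vertex 4.232 3.76 0.43
vertex 3.839 3.463 -0.013
vertex 4.083 4.066 -0.138
endloop
endfacet
facet normal -0.437 -0.101 -0.894
outer loop
vertex -2.92 1.553 1.448
vertex -3.565 1.153 1.808
vertex -3.387 1.954 1.631
endloop
endfacet
facet normal 0.647 0.762 -0.019
outer loop
vertex -2.92 1.553 1.448
vertex -3.387 1.954 1.631
vertex -2.635 1.367 3.712
endloop
endfacet
facet normal -0.437 -0.100 -0.894
outer loop
vertex -3.387 1.954 1.631
vertex -3.565 1.153 1.808
vertex -3.959 1.887 1.918
endloop
endfacet
facet normal 0.020 0.964 0.265
outer loop
vertex -3.387 1.954 1.631
vertex -3.959 1.887 1.918
vertex -2.635 1.367 3.712
endloop
endfacet
facet normal -0.436 -0.100 -0.894
outer loop
vertex -3.959 1.887 1.918
vertex -3.565 1.153 1.808
vertex -4.3 1.389 2.14
endloop
endfacet
facet normal -0.534 0.621 0.574
outer loop
vertex -3.959 1.887 1.918
vertex -4.3 1.389 2.14
vertex -2.635 1.367 3.712
endloop
endfacet
facet normal -0.436 -0.101 -0.894
outer loop
vertex -4.3 1.389 2.14
vertex -3.565 1.153 1.808
vertex -4.21 0.753 2.168
endloop
endfacet
facet normal -0.686 -0.065 0.725
outer loop
vertex -4.3 1.389 2.14
vertex -4.21 0.753 2.168
vertex -2.635 1.367 3.712
endloop
endfacet
facet normal -0.437 -0.100 -0.894
outer loop
vertex -4.21 0.753 2.168
vertex -3.565 1.153 1.808
vertex -3.743 0.351 1.985
endloop
endfacet
facet normal -0.349 -0.693 0.631
outer loop
vertex -4.21 0.753 2.168
vertex -3.743 0.351 1.985
vertex -2.635 1.367 3.712
endloop
endfacet
facet normal -0.437 -0.100 -0.894
outer loop
vertex -3.743 0.351 1.985
vertex -3.565 1.153 1.808
vertex -3.171 0.419 1.698
endloop
endfacet
facet normal 0.280 -0.895 0.347
outer loop
vertex -3.743 0.351 1.985
vertex -3.171 0.419 1.698
vertex -2.635 1.367 3.712
endloop
endfacet
facet normal -0.436 -0.100 -0.894
outer loop
vertex -3.171 0.419 1.698
vertex -3.565 1.153 1.808
vertex -2.83 0.917 1.476
endloop
endfacet
facet normal 0.832 -0.553 0.039
outer loop
vertex -3.171 0.419 1.698
vertex -2.83 0.917 1.476
vertex -2.635 1.367 3.712
endloop
endfacet
facet normal -0.436 -0.101 -0.894
outer loop
vertex -2.83 0.917 1.476
vertex -3.565 1.153 1.808
vertex -2.92 1.553 1.448
endloop
endfacet
facet normal 0.984 0.134 -0.113
outer loop
vertex -2.83 0.917 1.476
vertex -2.92 1.553 1.448
vertex -2.635 1.367 3.712
endloop
endfacet

endsolid


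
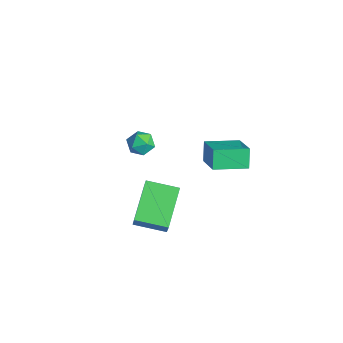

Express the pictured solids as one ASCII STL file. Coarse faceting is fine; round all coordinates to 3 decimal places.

solid 
facet normal -0.702 0.567 0.431
outer loop
vertex -0.062 -2.342 -0.858
vertex 0.762 -1.118 -1.127
vertex -0.507 -2.233 -1.725
endloop
endfacet
facet normal -0.550 -0.816 0.180
outer loop
vertex 0.938 -3.402 -2.613
vertex -0.062 -2.342 -0.858
vertex -0.507 -2.233 -1.725
endloop
endfacet
facet normal -0.702 0.567 0.432
outer loop
vertex -0.507 -2.233 -1.725
vertex 0.762 -1.118 -1.127
vertex 0.317 -1.009 -1.993
endloop
endfacet
facet normal -0.453 0.112 -0.884
outer loop
vertex 0.317 -1.009 -1.993
vertex 0.938 -3.402 -2.613
vertex -0.507 -2.233 -1.725
endloop
endfacet
facet normal 0.454 -0.111 0.884
outer loop
vertex -0.062 -2.342 -0.858
vertex 2.207 -2.287 -2.015
vertex 0.762 -1.118 -1.127
endloop
endfacet
facet normal -0.550 -0.816 0.180
outer loop
vertex 1.383 -3.511 -1.747
vertex -0.062 -2.342 -0.858
vertex 0.938 -3.402 -2.613
endloop
endfacet
facet normal 0.454 -0.112 0.884
outer loop
vertex 1.383 -3.511 -1.747
vertex 2.207 -2.287 -2.015
vertex -0.062 -2.342 -0.858
endloop
endfacet
facet normal 0.550 0.816 -0.180
outer loop
vertex 0.762 -1.118 -1.127
vertex 2.207 -2.287 -2.015
vertex 0.317 -1.009 -1.993
endloop
endfacet
facet normal -0.454 0.111 -0.884
outer loop
vertex 1.762 -2.178 -2.882
vertex 0.938 -3.402 -2.613
vertex 0.317 -1.009 -1.993
endloop
endfacet
facet normal 0.550 0.816 -0.180
outer loop
vertex 0.317 -1.009 -1.993
vertex 2.207 -2.287 -2.015
vertex 1.762 -2.178 -2.882
endloop
endfacet
facet normal 0.701 -0.567 -0.432
outer loop
vertex 1.762 -2.178 -2.882
vertex 1.383 -3.511 -1.747
vertex 0.938 -3.402 -2.613
endloop
endfacet
facet normal 0.702 -0.567 -0.431
outer loop
vertex 2.207 -2.287 -2.015
vertex 1.383 -3.511 -1.747
vertex 1.762 -2.178 -2.882
endloop
endfacet
facet normal -0.475 0.245 0.845
outer loop
vertex 3.39 -0.822 4.186
vertex 3.731 0.641 3.954
vertex 2.113 -0.646 3.418
endloop
endfacet
facet normal -0.224 -0.962 0.153
outer loop
vertex 2.569 -0.881 2.606
vertex 3.39 -0.822 4.186
vertex 2.113 -0.646 3.418
endloop
endfacet
facet normal -0.475 0.245 0.845
outer loop
vertex 2.113 -0.646 3.418
vertex 3.731 0.641 3.954
vertex 2.454 0.817 3.186
endloop
endfacet
facet normal -0.851 0.117 -0.512
outer loop
vertex 2.454 0.817 3.186
vertex 2.569 -0.881 2.606
vertex 2.113 -0.646 3.418
endloop
endfacet
facet normal 0.851 -0.117 0.512
outer loop
vertex 3.39 -0.822 4.186
vertex 4.187 0.406 3.142
vertex 3.731 0.641 3.954
endloop
endfacet
facet normal -0.224 -0.962 0.153
outer loop
vertex 3.846 -1.057 3.374
vertex 3.39 -0.822 4.186
vertex 2.569 -0.881 2.606
endloop
endfacet
facet normal 0.851 -0.117 0.512
outer loop
vertex 3.846 -1.057 3.374
vertex 4.187 0.406 3.142
vertex 3.39 -0.822 4.186
endloop
endfacet
facet normal 0.224 0.962 -0.153
outer loop
vertex 3.731 0.641 3.954
vertex 4.187 0.406 3.142
vertex 2.454 0.817 3.186
endloop
endfacet
facet normal -0.851 0.117 -0.512
outer loop
vertex 2.91 0.582 2.374
vertex 2.569 -0.881 2.606
vertex 2.454 0.817 3.186
endloop
endfacet
facet normal 0.224 0.962 -0.153
outer loop
vertex 2.454 0.817 3.186
vertex 4.187 0.406 3.142
vertex 2.91 0.582 2.374
endloop
endfacet
facet normal 0.475 -0.245 -0.845
outer loop
vertex 2.91 0.582 2.374
vertex 3.846 -1.057 3.374
vertex 2.569 -0.881 2.606
endloop
endfacet
facet normal 0.475 -0.245 -0.845
outer loop
vertex 4.187 0.406 3.142
vertex 3.846 -1.057 3.374
vertex 2.91 0.582 2.374
endloop
endfacet
facet normal -0.601 0.742 0.299
outer loop
vertex -2.169 -1.279 -0.351
vertex -2.444 -1.691 0.119
vertex -1.898 -1.312 0.276
endloop
endfacet
facet normal 0.014 0.999 0.047
outer loop
vertex -2.169 -1.279 -0.351
vertex -1.898 -1.312 0.276
vertex -1.49 -1.292 -0.273
endloop
endfacet
facet normal 0.087 0.774 -0.627
outer loop
vertex -2.169 -1.279 -0.351
vertex -1.49 -1.292 -0.273
vertex -1.784 -1.66 -0.768
endloop
endfacet
facet normal -0.482 0.378 -0.790
outer loop
vertex -2.169 -1.279 -0.351
vertex -1.784 -1.66 -0.768
vertex -2.374 -1.907 -0.526
endloop
endfacet
facet normal -0.908 0.357 -0.218
outer loop
vertex -2.169 -1.279 -0.351
vertex -2.374 -1.907 -0.526
vertex -2.444 -1.691 0.119
endloop
endfacet
facet normal 0.545 0.719 0.432
outer loop
vertex -1.49 -1.292 -0.273
vertex -1.898 -1.312 0.276
vertex -1.346 -1.713 0.246
endloop
endfacet
facet normal -0.451 0.301 0.840
outer loop
vertex -1.898 -1.312 0.276
vertex -2.444 -1.691 0.119
vertex -1.936 -1.96 0.488
endloop
endfacet
facet normal -0.948 -0.319 0.004
outer loop
vertex -2.444 -1.691 0.119
vertex -2.374 -1.907 -0.526
vertex -2.23 -2.328 -0.007
endloop
endfacet
facet normal -0.258 -0.287 -0.923
outer loop
vertex -2.374 -1.907 -0.526
vertex -1.784 -1.66 -0.768
vertex -1.822 -2.308 -0.556
endloop
endfacet
facet normal 0.665 0.354 -0.658
outer loop
vertex -1.784 -1.66 -0.768
vertex -1.49 -1.292 -0.273
vertex -1.276 -1.929 -0.399
endloop
endfacet
facet normal 0.482 -0.378 0.790
outer loop
vertex -1.551 -2.341 0.071
vertex -1.346 -1.713 0.246
vertex -1.936 -1.96 0.488
endloop
endfacet
facet normal -0.087 -0.774 0.627
outer loop
vertex -1.551 -2.341 0.071
vertex -1.936 -1.96 0.488
vertex -2.23 -2.328 -0.007
endloop
endfacet
facet normal -0.014 -0.999 -0.047
outer loop
vertex -1.551 -2.341 0.071
vertex -2.23 -2.328 -0.007
vertex -1.822 -2.308 -0.556
endloop
endfacet
facet normal 0.601 -0.742 -0.299
outer loop
vertex -1.551 -2.341 0.071
vertex -1.822 -2.308 -0.556
vertex -1.276 -1.929 -0.399
endloop
endfacet
facet normal 0.908 -0.357 0.218
outer loop
vertex -1.551 -2.341 0.071
vertex -1.276 -1.929 -0.399
vertex -1.346 -1.713 0.246
endloop
endfacet
facet normal 0.258 0.287 0.923
outer loop
vertex -1.936 -1.96 0.488
vertex -1.346 -1.713 0.246
vertex -1.898 -1.312 0.276
endloop
endfacet
facet normal -0.665 -0.354 0.658
outer loop
vertex -2.23 -2.328 -0.007
vertex -1.936 -1.96 0.488
vertex -2.444 -1.691 0.119
endloop
endfacet
facet normal -0.545 -0.719 -0.432
outer loop
vertex -1.822 -2.308 -0.556
vertex -2.23 -2.328 -0.007
vertex -2.374 -1.907 -0.526
endloop
endfacet
facet normal 0.451 -0.301 -0.840
outer loop
vertex -1.276 -1.929 -0.399
vertex -1.822 -2.308 -0.556
vertex -1.784 -1.66 -0.768
endloop
endfacet
facet normal 0.948 0.319 -0.004
outer loop
vertex -1.346 -1.713 0.246
vertex -1.276 -1.929 -0.399
vertex -1.49 -1.292 -0.273
endloop
endfacet

endsolid


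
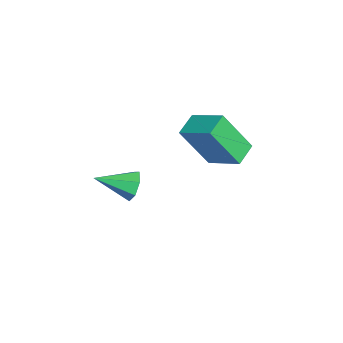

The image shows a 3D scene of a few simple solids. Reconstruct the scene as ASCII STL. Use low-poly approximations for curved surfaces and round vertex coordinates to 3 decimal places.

solid 
facet normal -0.851 0.421 0.314
outer loop
vertex -2.975 1.134 2.342
vertex -2.186 2.252 2.981
vertex -3.085 2.188 0.634
endloop
endfacet
facet normal -0.522 -0.740 -0.423
outer loop
vertex -2.234 1.768 0.319
vertex -2.975 1.134 2.342
vertex -3.085 2.188 0.634
endloop
endfacet
facet normal -0.851 0.421 0.314
outer loop
vertex -3.085 2.188 0.634
vertex -2.186 2.252 2.981
vertex -2.296 3.306 1.273
endloop
endfacet
facet normal -0.055 0.525 -0.849
outer loop
vertex -2.296 3.306 1.273
vertex -2.234 1.768 0.319
vertex -3.085 2.188 0.634
endloop
endfacet
facet normal 0.055 -0.525 0.849
outer loop
vertex -2.975 1.134 2.342
vertex -1.335 1.832 2.666
vertex -2.186 2.252 2.981
endloop
endfacet
facet normal -0.522 -0.740 -0.423
outer loop
vertex -2.124 0.714 2.027
vertex -2.975 1.134 2.342
vertex -2.234 1.768 0.319
endloop
endfacet
facet normal 0.055 -0.525 0.849
outer loop
vertex -2.124 0.714 2.027
vertex -1.335 1.832 2.666
vertex -2.975 1.134 2.342
endloop
endfacet
facet normal 0.522 0.740 0.423
outer loop
vertex -2.186 2.252 2.981
vertex -1.335 1.832 2.666
vertex -2.296 3.306 1.273
endloop
endfacet
facet normal -0.055 0.525 -0.849
outer loop
vertex -1.445 2.886 0.958
vertex -2.234 1.768 0.319
vertex -2.296 3.306 1.273
endloop
endfacet
facet normal 0.522 0.740 0.423
outer loop
vertex -2.296 3.306 1.273
vertex -1.335 1.832 2.666
vertex -1.445 2.886 0.958
endloop
endfacet
facet normal 0.851 -0.421 -0.314
outer loop
vertex -1.445 2.886 0.958
vertex -2.124 0.714 2.027
vertex -2.234 1.768 0.319
endloop
endfacet
facet normal 0.851 -0.421 -0.314
outer loop
vertex -1.335 1.832 2.666
vertex -2.124 0.714 2.027
vertex -1.445 2.886 0.958
endloop
endfacet
facet normal -0.145 0.919 -0.366
outer loop
vertex 2.412 -0.35 3.067
vertex 2.077 -0.592 2.592
vertex 1.875 -0.399 3.157
endloop
endfacet
facet normal 0.164 0.013 0.986
outer loop
vertex 2.412 -0.35 3.067
vertex 1.875 -0.399 3.157
vertex 2.283 -1.888 3.108
endloop
endfacet
facet normal -0.146 0.919 -0.366
outer loop
vertex 1.875 -0.399 3.157
vertex 2.077 -0.592 2.592
vertex 1.49 -0.594 2.821
endloop
endfacet
facet normal -0.590 -0.188 0.785
outer loop
vertex 1.875 -0.399 3.157
vertex 1.49 -0.594 2.821
vertex 2.283 -1.888 3.108
endloop
endfacet
facet normal -0.146 0.919 -0.366
outer loop
vertex 1.49 -0.594 2.821
vertex 2.077 -0.592 2.592
vertex 1.547 -0.787 2.313
endloop
endfacet
facet normal -0.858 -0.505 0.095
outer loop
vertex 1.49 -0.594 2.821
vertex 1.547 -0.787 2.313
vertex 2.283 -1.888 3.108
endloop
endfacet
facet normal -0.145 0.919 -0.367
outer loop
vertex 1.547 -0.787 2.313
vertex 2.077 -0.592 2.592
vertex 2.003 -0.834 2.015
endloop
endfacet
facet normal -0.440 -0.700 -0.563
outer loop
vertex 1.547 -0.787 2.313
vertex 2.003 -0.834 2.015
vertex 2.283 -1.888 3.108
endloop
endfacet
facet normal -0.147 0.919 -0.366
outer loop
vertex 2.003 -0.834 2.015
vertex 2.077 -0.592 2.592
vertex 2.514 -0.698 2.151
endloop
endfacet
facet normal 0.352 -0.627 -0.695
outer loop
vertex 2.003 -0.834 2.015
vertex 2.514 -0.698 2.151
vertex 2.283 -1.888 3.108
endloop
endfacet
facet normal -0.146 0.919 -0.365
outer loop
vertex 2.514 -0.698 2.151
vertex 2.077 -0.592 2.592
vertex 2.697 -0.483 2.619
endloop
endfacet
facet normal 0.918 -0.341 -0.202
outer loop
vertex 2.514 -0.698 2.151
vertex 2.697 -0.483 2.619
vertex 2.283 -1.888 3.108
endloop
endfacet
facet normal -0.146 0.919 -0.366
outer loop
vertex 2.697 -0.483 2.619
vertex 2.077 -0.592 2.592
vertex 2.412 -0.35 3.067
endloop
endfacet
facet normal 0.835 -0.055 0.548
outer loop
vertex 2.697 -0.483 2.619
vertex 2.412 -0.35 3.067
vertex 2.283 -1.888 3.108
endloop
endfacet

endsolid


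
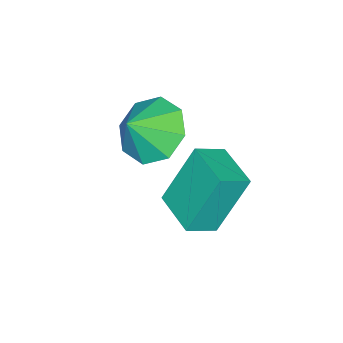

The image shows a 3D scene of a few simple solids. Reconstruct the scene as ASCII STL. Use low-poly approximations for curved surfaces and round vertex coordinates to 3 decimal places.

solid 
facet normal -0.681 0.209 -0.701
outer loop
vertex 1.515 -1.533 -2.021
vertex 0.948 -0.977 -1.304
vertex 1.731 -0.743 -1.995
endloop
endfacet
facet normal 0.961 -0.260 -0.095
outer loop
vertex 1.515 -1.533 -2.021
vertex 1.731 -0.743 -1.995
vertex 1.752 -1.223 -0.476
endloop
endfacet
facet normal -0.681 0.209 -0.701
outer loop
vertex 1.731 -0.743 -1.995
vertex 0.948 -0.977 -1.304
vertex 1.488 -0.09 -1.564
endloop
endfacet
facet normal 0.950 0.300 0.082
outer loop
vertex 1.731 -0.743 -1.995
vertex 1.488 -0.09 -1.564
vertex 1.752 -1.223 -0.476
endloop
endfacet
facet normal -0.682 0.209 -0.701
outer loop
vertex 1.488 -0.09 -1.564
vertex 0.948 -0.977 -1.304
vertex 0.929 0.043 -0.981
endloop
endfacet
facet normal 0.639 0.605 0.475
outer loop
vertex 1.488 -0.09 -1.564
vertex 0.929 0.043 -0.981
vertex 1.752 -1.223 -0.476
endloop
endfacet
facet normal -0.681 0.209 -0.701
outer loop
vertex 0.929 0.043 -0.981
vertex 0.948 -0.977 -1.304
vertex 0.381 -0.42 -0.587
endloop
endfacet
facet normal 0.210 0.477 0.853
outer loop
vertex 0.929 0.043 -0.981
vertex 0.381 -0.42 -0.587
vertex 1.752 -1.223 -0.476
endloop
endfacet
facet normal -0.681 0.209 -0.701
outer loop
vertex 0.381 -0.42 -0.587
vertex 0.948 -0.977 -1.304
vertex 0.165 -1.21 -0.613
endloop
endfacet
facet normal -0.086 -0.009 0.996
outer loop
vertex 0.381 -0.42 -0.587
vertex 0.165 -1.21 -0.613
vertex 1.752 -1.223 -0.476
endloop
endfacet
facet normal -0.681 0.209 -0.702
outer loop
vertex 0.165 -1.21 -0.613
vertex 0.948 -0.977 -1.304
vertex 0.408 -1.863 -1.043
endloop
endfacet
facet normal -0.075 -0.568 0.820
outer loop
vertex 0.165 -1.21 -0.613
vertex 0.408 -1.863 -1.043
vertex 1.752 -1.223 -0.476
endloop
endfacet
facet normal -0.682 0.209 -0.701
outer loop
vertex 0.408 -1.863 -1.043
vertex 0.948 -0.977 -1.304
vertex 0.967 -1.997 -1.627
endloop
endfacet
facet normal 0.236 -0.873 0.426
outer loop
vertex 0.408 -1.863 -1.043
vertex 0.967 -1.997 -1.627
vertex 1.752 -1.223 -0.476
endloop
endfacet
facet normal -0.681 0.209 -0.701
outer loop
vertex 0.967 -1.997 -1.627
vertex 0.948 -0.977 -1.304
vertex 1.515 -1.533 -2.021
endloop
endfacet
facet normal 0.665 -0.745 0.047
outer loop
vertex 0.967 -1.997 -1.627
vertex 1.515 -1.533 -2.021
vertex 1.752 -1.223 -0.476
endloop
endfacet
facet normal -0.509 -0.860 0.048
outer loop
vertex 1.467 0.676 -0.745
vertex 0.703 1.104 -1.185
vertex 2.199 0.144 -2.528
endloop
endfacet
facet normal 0.779 -0.437 0.450
outer loop
vertex 2.917 1.356 -2.595
vertex 1.467 0.676 -0.745
vertex 2.199 0.144 -2.528
endloop
endfacet
facet normal -0.509 -0.859 0.047
outer loop
vertex 2.199 0.144 -2.528
vertex 0.703 1.104 -1.185
vertex 1.435 0.573 -2.969
endloop
endfacet
facet normal 0.366 -0.266 -0.892
outer loop
vertex 1.435 0.573 -2.969
vertex 2.917 1.356 -2.595
vertex 2.199 0.144 -2.528
endloop
endfacet
facet normal -0.365 0.266 0.892
outer loop
vertex 1.467 0.676 -0.745
vertex 1.421 2.316 -1.252
vertex 0.703 1.104 -1.185
endloop
endfacet
facet normal 0.779 -0.437 0.450
outer loop
vertex 2.185 1.887 -0.811
vertex 1.467 0.676 -0.745
vertex 2.917 1.356 -2.595
endloop
endfacet
facet normal -0.366 0.266 0.892
outer loop
vertex 2.185 1.887 -0.811
vertex 1.421 2.316 -1.252
vertex 1.467 0.676 -0.745
endloop
endfacet
facet normal -0.779 0.437 -0.450
outer loop
vertex 0.703 1.104 -1.185
vertex 1.421 2.316 -1.252
vertex 1.435 0.573 -2.969
endloop
endfacet
facet normal 0.365 -0.265 -0.892
outer loop
vertex 2.153 1.784 -3.035
vertex 2.917 1.356 -2.595
vertex 1.435 0.573 -2.969
endloop
endfacet
facet normal -0.779 0.437 -0.450
outer loop
vertex 1.435 0.573 -2.969
vertex 1.421 2.316 -1.252
vertex 2.153 1.784 -3.035
endloop
endfacet
facet normal 0.509 0.860 -0.047
outer loop
vertex 2.153 1.784 -3.035
vertex 2.185 1.887 -0.811
vertex 2.917 1.356 -2.595
endloop
endfacet
facet normal 0.510 0.859 -0.047
outer loop
vertex 1.421 2.316 -1.252
vertex 2.185 1.887 -0.811
vertex 2.153 1.784 -3.035
endloop
endfacet

endsolid


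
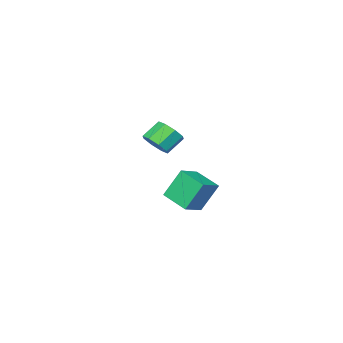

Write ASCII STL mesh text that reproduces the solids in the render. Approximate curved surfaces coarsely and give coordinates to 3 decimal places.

solid 
facet normal -0.919 -0.116 -0.378
outer loop
vertex -2.805 0.178 -3.177
vertex -2.802 1.754 -3.666
vertex -2.066 -0.333 -4.816
endloop
endfacet
facet normal -0.002 -0.955 0.297
outer loop
vertex -0.798 -0.174 -4.294
vertex -2.805 0.178 -3.177
vertex -2.066 -0.333 -4.816
endloop
endfacet
facet normal -0.918 -0.115 -0.378
outer loop
vertex -2.066 -0.333 -4.816
vertex -2.802 1.754 -3.666
vertex -2.062 1.243 -5.306
endloop
endfacet
facet normal 0.395 -0.274 -0.877
outer loop
vertex -2.062 1.243 -5.306
vertex -0.798 -0.174 -4.294
vertex -2.066 -0.333 -4.816
endloop
endfacet
facet normal -0.395 0.273 0.877
outer loop
vertex -2.805 0.178 -3.177
vertex -1.534 1.913 -3.144
vertex -2.802 1.754 -3.666
endloop
endfacet
facet normal -0.003 -0.955 0.296
outer loop
vertex -1.538 0.337 -2.654
vertex -2.805 0.178 -3.177
vertex -0.798 -0.174 -4.294
endloop
endfacet
facet normal -0.396 0.274 0.877
outer loop
vertex -1.538 0.337 -2.654
vertex -1.534 1.913 -3.144
vertex -2.805 0.178 -3.177
endloop
endfacet
facet normal 0.002 0.955 -0.297
outer loop
vertex -2.802 1.754 -3.666
vertex -1.534 1.913 -3.144
vertex -2.062 1.243 -5.306
endloop
endfacet
facet normal 0.396 -0.273 -0.877
outer loop
vertex -0.795 1.402 -4.783
vertex -0.798 -0.174 -4.294
vertex -2.062 1.243 -5.306
endloop
endfacet
facet normal 0.003 0.955 -0.297
outer loop
vertex -2.062 1.243 -5.306
vertex -1.534 1.913 -3.144
vertex -0.795 1.402 -4.783
endloop
endfacet
facet normal 0.918 0.116 0.378
outer loop
vertex -0.795 1.402 -4.783
vertex -1.538 0.337 -2.654
vertex -0.798 -0.174 -4.294
endloop
endfacet
facet normal 0.919 0.115 0.378
outer loop
vertex -1.534 1.913 -3.144
vertex -1.538 0.337 -2.654
vertex -0.795 1.402 -4.783
endloop
endfacet
facet normal 0.753 -0.144 -0.642
outer loop
vertex 3.618 3.09 2.013
vertex 3.247 3.537 1.478
vertex 3.767 3.674 2.057
endloop
endfacet
facet normal 0.610 -0.213 0.764
outer loop
vertex 3.618 3.09 2.013
vertex 3.767 3.674 2.057
vertex 2.744 3.256 2.757
endloop
endfacet
facet normal 0.610 -0.213 0.764
outer loop
vertex 2.744 3.256 2.757
vertex 3.767 3.674 2.057
vertex 2.893 3.84 2.801
endloop
endfacet
facet normal -0.753 0.144 0.642
outer loop
vertex 2.744 3.256 2.757
vertex 2.893 3.84 2.801
vertex 2.373 3.703 2.222
endloop
endfacet
facet normal 0.753 -0.144 -0.642
outer loop
vertex 3.767 3.674 2.057
vertex 3.247 3.537 1.478
vertex 3.611 4.178 1.761
endloop
endfacet
facet normal 0.605 0.534 0.591
outer loop
vertex 3.767 3.674 2.057
vertex 3.611 4.178 1.761
vertex 2.893 3.84 2.801
endloop
endfacet
facet normal 0.605 0.533 0.591
outer loop
vertex 2.893 3.84 2.801
vertex 3.611 4.178 1.761
vertex 2.737 4.344 2.506
endloop
endfacet
facet normal -0.753 0.143 0.642
outer loop
vertex 2.893 3.84 2.801
vertex 2.737 4.344 2.506
vertex 2.373 3.703 2.222
endloop
endfacet
facet normal 0.752 -0.143 -0.644
outer loop
vertex 3.611 4.178 1.761
vertex 3.247 3.537 1.478
vertex 3.241 4.307 1.3
endloop
endfacet
facet normal 0.246 0.967 0.073
outer loop
vertex 3.611 4.178 1.761
vertex 3.241 4.307 1.3
vertex 2.737 4.344 2.506
endloop
endfacet
facet normal 0.246 0.966 0.073
outer loop
vertex 2.737 4.344 2.506
vertex 3.241 4.307 1.3
vertex 2.368 4.473 2.045
endloop
endfacet
facet normal -0.753 0.143 0.643
outer loop
vertex 2.737 4.344 2.506
vertex 2.368 4.473 2.045
vertex 2.373 3.703 2.222
endloop
endfacet
facet normal 0.754 -0.142 -0.642
outer loop
vertex 3.241 4.307 1.3
vertex 3.247 3.537 1.478
vertex 2.876 3.984 0.943
endloop
endfacet
facet normal -0.259 0.833 -0.489
outer loop
vertex 3.241 4.307 1.3
vertex 2.876 3.984 0.943
vertex 2.368 4.473 2.045
endloop
endfacet
facet normal -0.258 0.834 -0.489
outer loop
vertex 2.368 4.473 2.045
vertex 2.876 3.984 0.943
vertex 2.002 4.15 1.687
endloop
endfacet
facet normal -0.754 0.143 0.642
outer loop
vertex 2.368 4.473 2.045
vertex 2.002 4.15 1.687
vertex 2.373 3.703 2.222
endloop
endfacet
facet normal 0.753 -0.144 -0.642
outer loop
vertex 2.876 3.984 0.943
vertex 3.247 3.537 1.478
vertex 2.727 3.4 0.899
endloop
endfacet
facet normal -0.610 0.213 -0.764
outer loop
vertex 2.876 3.984 0.943
vertex 2.727 3.4 0.899
vertex 2.002 4.15 1.687
endloop
endfacet
facet normal -0.610 0.213 -0.764
outer loop
vertex 2.002 4.15 1.687
vertex 2.727 3.4 0.899
vertex 1.853 3.566 1.643
endloop
endfacet
facet normal -0.753 0.144 0.642
outer loop
vertex 2.002 4.15 1.687
vertex 1.853 3.566 1.643
vertex 2.373 3.703 2.222
endloop
endfacet
facet normal 0.753 -0.143 -0.642
outer loop
vertex 2.727 3.4 0.899
vertex 3.247 3.537 1.478
vertex 2.883 2.896 1.194
endloop
endfacet
facet normal -0.605 -0.533 -0.591
outer loop
vertex 2.727 3.4 0.899
vertex 2.883 2.896 1.194
vertex 1.853 3.566 1.643
endloop
endfacet
facet normal -0.605 -0.534 -0.591
outer loop
vertex 1.853 3.566 1.643
vertex 2.883 2.896 1.194
vertex 2.009 3.062 1.939
endloop
endfacet
facet normal -0.753 0.144 0.642
outer loop
vertex 1.853 3.566 1.643
vertex 2.009 3.062 1.939
vertex 2.373 3.703 2.222
endloop
endfacet
facet normal 0.753 -0.143 -0.643
outer loop
vertex 2.883 2.896 1.194
vertex 3.247 3.537 1.478
vertex 3.252 2.767 1.655
endloop
endfacet
facet normal -0.246 -0.966 -0.073
outer loop
vertex 2.883 2.896 1.194
vertex 3.252 2.767 1.655
vertex 2.009 3.062 1.939
endloop
endfacet
facet normal -0.246 -0.967 -0.073
outer loop
vertex 2.009 3.062 1.939
vertex 3.252 2.767 1.655
vertex 2.379 2.933 2.4
endloop
endfacet
facet normal -0.752 0.143 0.644
outer loop
vertex 2.009 3.062 1.939
vertex 2.379 2.933 2.4
vertex 2.373 3.703 2.222
endloop
endfacet
facet normal 0.754 -0.143 -0.642
outer loop
vertex 3.252 2.767 1.655
vertex 3.247 3.537 1.478
vertex 3.618 3.09 2.013
endloop
endfacet
facet normal 0.258 -0.834 0.488
outer loop
vertex 3.252 2.767 1.655
vertex 3.618 3.09 2.013
vertex 2.379 2.933 2.4
endloop
endfacet
facet normal 0.258 -0.833 0.489
outer loop
vertex 2.379 2.933 2.4
vertex 3.618 3.09 2.013
vertex 2.744 3.256 2.757
endloop
endfacet
facet normal -0.754 0.142 0.642
outer loop
vertex 2.379 2.933 2.4
vertex 2.744 3.256 2.757
vertex 2.373 3.703 2.222
endloop
endfacet

endsolid


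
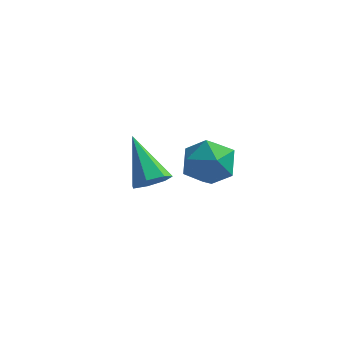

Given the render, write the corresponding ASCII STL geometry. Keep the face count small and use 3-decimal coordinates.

solid 
facet normal -0.501 0.535 0.680
outer loop
vertex -0.543 -2.636 4.181
vertex 0.146 -2.761 4.787
vertex 0.155 -2.03 4.219
endloop
endfacet
facet normal -0.656 0.754 0.019
outer loop
vertex -0.543 -2.636 4.181
vertex 0.155 -2.03 4.219
vertex -0.179 -2.3 3.4
endloop
endfacet
facet normal -0.918 0.198 -0.343
outer loop
vertex -0.543 -2.636 4.181
vertex -0.179 -2.3 3.4
vertex -0.395 -3.198 3.461
endloop
endfacet
facet normal -0.926 -0.366 0.095
outer loop
vertex -0.543 -2.636 4.181
vertex -0.395 -3.198 3.461
vertex -0.194 -3.483 4.318
endloop
endfacet
facet normal -0.668 -0.158 0.727
outer loop
vertex -0.543 -2.636 4.181
vertex -0.194 -3.483 4.318
vertex 0.146 -2.761 4.787
endloop
endfacet
facet normal -0.047 0.954 -0.295
outer loop
vertex -0.179 -2.3 3.4
vertex 0.155 -2.03 4.219
vertex 0.734 -2.217 3.522
endloop
endfacet
facet normal 0.204 0.599 0.774
outer loop
vertex 0.155 -2.03 4.219
vertex 0.146 -2.761 4.787
vertex 0.935 -2.502 4.379
endloop
endfacet
facet normal -0.066 -0.521 0.851
outer loop
vertex 0.146 -2.761 4.787
vertex -0.194 -3.483 4.318
vertex 0.719 -3.4 4.44
endloop
endfacet
facet normal -0.484 -0.858 -0.172
outer loop
vertex -0.194 -3.483 4.318
vertex -0.395 -3.198 3.461
vertex 0.385 -3.67 3.621
endloop
endfacet
facet normal -0.473 0.054 -0.880
outer loop
vertex -0.395 -3.198 3.461
vertex -0.179 -2.3 3.4
vertex 0.394 -2.939 3.053
endloop
endfacet
facet normal 0.926 0.366 -0.095
outer loop
vertex 1.083 -3.064 3.659
vertex 0.734 -2.217 3.522
vertex 0.935 -2.502 4.379
endloop
endfacet
facet normal 0.918 -0.198 0.343
outer loop
vertex 1.083 -3.064 3.659
vertex 0.935 -2.502 4.379
vertex 0.719 -3.4 4.44
endloop
endfacet
facet normal 0.656 -0.754 -0.019
outer loop
vertex 1.083 -3.064 3.659
vertex 0.719 -3.4 4.44
vertex 0.385 -3.67 3.621
endloop
endfacet
facet normal 0.501 -0.535 -0.680
outer loop
vertex 1.083 -3.064 3.659
vertex 0.385 -3.67 3.621
vertex 0.394 -2.939 3.053
endloop
endfacet
facet normal 0.668 0.158 -0.727
outer loop
vertex 1.083 -3.064 3.659
vertex 0.394 -2.939 3.053
vertex 0.734 -2.217 3.522
endloop
endfacet
facet normal 0.484 0.858 0.172
outer loop
vertex 0.935 -2.502 4.379
vertex 0.734 -2.217 3.522
vertex 0.155 -2.03 4.219
endloop
endfacet
facet normal 0.473 -0.054 0.880
outer loop
vertex 0.719 -3.4 4.44
vertex 0.935 -2.502 4.379
vertex 0.146 -2.761 4.787
endloop
endfacet
facet normal 0.047 -0.954 0.295
outer loop
vertex 0.385 -3.67 3.621
vertex 0.719 -3.4 4.44
vertex -0.194 -3.483 4.318
endloop
endfacet
facet normal -0.204 -0.599 -0.774
outer loop
vertex 0.394 -2.939 3.053
vertex 0.385 -3.67 3.621
vertex -0.395 -3.198 3.461
endloop
endfacet
facet normal 0.066 0.521 -0.851
outer loop
vertex 0.734 -2.217 3.522
vertex 0.394 -2.939 3.053
vertex -0.179 -2.3 3.4
endloop
endfacet
facet normal 0.539 -0.498 -0.680
outer loop
vertex -2.275 0.8 0.32
vertex -2.847 0.417 0.147
vertex -2.626 1.033 -0.129
endloop
endfacet
facet normal 0.425 0.896 0.133
outer loop
vertex -2.275 0.8 0.32
vertex -2.626 1.033 -0.129
vertex -3.913 1.403 1.493
endloop
endfacet
facet normal 0.538 -0.498 -0.680
outer loop
vertex -2.626 1.033 -0.129
vertex -2.847 0.417 0.147
vertex -3.144 0.802 -0.37
endloop
endfacet
facet normal -0.223 0.897 -0.381
outer loop
vertex -2.626 1.033 -0.129
vertex -3.144 0.802 -0.37
vertex -3.913 1.403 1.493
endloop
endfacet
facet normal 0.539 -0.497 -0.680
outer loop
vertex -3.144 0.802 -0.37
vertex -2.847 0.417 0.147
vertex -3.438 0.281 -0.222
endloop
endfacet
facet normal -0.826 0.338 -0.450
outer loop
vertex -3.144 0.802 -0.37
vertex -3.438 0.281 -0.222
vertex -3.913 1.403 1.493
endloop
endfacet
facet normal 0.539 -0.498 -0.680
outer loop
vertex -3.438 0.281 -0.222
vertex -2.847 0.417 0.147
vertex -3.287 -0.137 0.204
endloop
endfacet
facet normal -0.933 -0.360 -0.023
outer loop
vertex -3.438 0.281 -0.222
vertex -3.287 -0.137 0.204
vertex -3.913 1.403 1.493
endloop
endfacet
facet normal 0.538 -0.498 -0.680
outer loop
vertex -3.287 -0.137 0.204
vertex -2.847 0.417 0.147
vertex -2.804 -0.138 0.587
endloop
endfacet
facet normal -0.461 -0.672 0.579
outer loop
vertex -3.287 -0.137 0.204
vertex -2.804 -0.138 0.587
vertex -3.913 1.403 1.493
endloop
endfacet
facet normal 0.539 -0.497 -0.680
outer loop
vertex -2.804 -0.138 0.587
vertex -2.847 0.417 0.147
vertex -2.354 0.279 0.639
endloop
endfacet
facet normal 0.232 -0.363 0.902
outer loop
vertex -2.804 -0.138 0.587
vertex -2.354 0.279 0.639
vertex -3.913 1.403 1.493
endloop
endfacet
facet normal 0.539 -0.498 -0.680
outer loop
vertex -2.354 0.279 0.639
vertex -2.847 0.417 0.147
vertex -2.275 0.8 0.32
endloop
endfacet
facet normal 0.627 0.335 0.703
outer loop
vertex -2.354 0.279 0.639
vertex -2.275 0.8 0.32
vertex -3.913 1.403 1.493
endloop
endfacet

endsolid


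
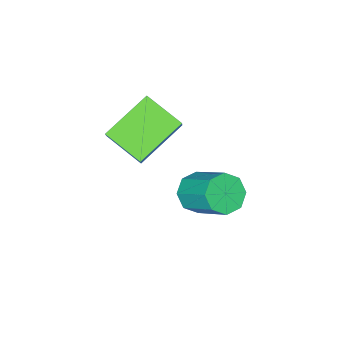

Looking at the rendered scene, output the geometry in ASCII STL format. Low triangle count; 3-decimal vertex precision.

solid 
facet normal -0.022 -0.773 -0.634
outer loop
vertex -0.647 3.072 -1.541
vertex -0.989 2.647 -1.011
vertex -1.227 3.109 -1.566
endloop
endfacet
facet normal 0.074 0.631 -0.772
outer loop
vertex -0.647 3.072 -1.541
vertex -1.227 3.109 -1.566
vertex -0.609 4.417 -0.438
endloop
endfacet
facet normal 0.074 0.631 -0.772
outer loop
vertex -0.609 4.417 -0.438
vertex -1.227 3.109 -1.566
vertex -1.189 4.454 -0.463
endloop
endfacet
facet normal 0.022 0.773 0.634
outer loop
vertex -0.609 4.417 -0.438
vertex -1.189 4.454 -0.463
vertex -0.951 3.993 0.091
endloop
endfacet
facet normal -0.020 -0.773 -0.634
outer loop
vertex -1.227 3.109 -1.566
vertex -0.989 2.647 -1.011
vertex -1.667 2.875 -1.267
endloop
endfacet
facet normal -0.653 0.491 -0.576
outer loop
vertex -1.227 3.109 -1.566
vertex -1.667 2.875 -1.267
vertex -1.189 4.454 -0.463
endloop
endfacet
facet normal -0.652 0.491 -0.578
outer loop
vertex -1.189 4.454 -0.463
vertex -1.667 2.875 -1.267
vertex -1.63 4.221 -0.164
endloop
endfacet
facet normal 0.021 0.773 0.634
outer loop
vertex -1.189 4.454 -0.463
vertex -1.63 4.221 -0.164
vertex -0.951 3.993 0.091
endloop
endfacet
facet normal -0.021 -0.774 -0.633
outer loop
vertex -1.667 2.875 -1.267
vertex -0.989 2.647 -1.011
vertex -1.71 2.508 -0.817
endloop
endfacet
facet normal -0.997 0.063 -0.044
outer loop
vertex -1.667 2.875 -1.267
vertex -1.71 2.508 -0.817
vertex -1.63 4.221 -0.164
endloop
endfacet
facet normal -0.997 0.063 -0.044
outer loop
vertex -1.63 4.221 -0.164
vertex -1.71 2.508 -0.817
vertex -1.673 3.854 0.286
endloop
endfacet
facet normal 0.022 0.774 0.633
outer loop
vertex -1.63 4.221 -0.164
vertex -1.673 3.854 0.286
vertex -0.951 3.993 0.091
endloop
endfacet
facet normal -0.021 -0.773 -0.634
outer loop
vertex -1.71 2.508 -0.817
vertex -0.989 2.647 -1.011
vertex -1.331 2.223 -0.482
endloop
endfacet
facet normal -0.757 -0.401 0.515
outer loop
vertex -1.71 2.508 -0.817
vertex -1.331 2.223 -0.482
vertex -1.673 3.854 0.286
endloop
endfacet
facet normal -0.757 -0.402 0.516
outer loop
vertex -1.673 3.854 0.286
vertex -1.331 2.223 -0.482
vertex -1.293 3.568 0.621
endloop
endfacet
facet normal 0.023 0.773 0.634
outer loop
vertex -1.673 3.854 0.286
vertex -1.293 3.568 0.621
vertex -0.951 3.993 0.091
endloop
endfacet
facet normal -0.022 -0.773 -0.634
outer loop
vertex -1.331 2.223 -0.482
vertex -0.989 2.647 -1.011
vertex -0.751 2.186 -0.457
endloop
endfacet
facet normal -0.074 -0.631 0.772
outer loop
vertex -1.331 2.223 -0.482
vertex -0.751 2.186 -0.457
vertex -1.293 3.568 0.621
endloop
endfacet
facet normal -0.074 -0.631 0.772
outer loop
vertex -1.293 3.568 0.621
vertex -0.751 2.186 -0.457
vertex -0.713 3.531 0.646
endloop
endfacet
facet normal 0.022 0.773 0.634
outer loop
vertex -1.293 3.568 0.621
vertex -0.713 3.531 0.646
vertex -0.951 3.993 0.091
endloop
endfacet
facet normal -0.021 -0.773 -0.634
outer loop
vertex -0.751 2.186 -0.457
vertex -0.989 2.647 -1.011
vertex -0.31 2.419 -0.756
endloop
endfacet
facet normal 0.651 -0.492 0.577
outer loop
vertex -0.751 2.186 -0.457
vertex -0.31 2.419 -0.756
vertex -0.713 3.531 0.646
endloop
endfacet
facet normal 0.653 -0.491 0.577
outer loop
vertex -0.713 3.531 0.646
vertex -0.31 2.419 -0.756
vertex -0.273 3.765 0.347
endloop
endfacet
facet normal 0.020 0.773 0.634
outer loop
vertex -0.713 3.531 0.646
vertex -0.273 3.765 0.347
vertex -0.951 3.993 0.091
endloop
endfacet
facet normal -0.022 -0.774 -0.633
outer loop
vertex -0.31 2.419 -0.756
vertex -0.989 2.647 -1.011
vertex -0.267 2.786 -1.206
endloop
endfacet
facet normal 0.997 -0.063 0.044
outer loop
vertex -0.31 2.419 -0.756
vertex -0.267 2.786 -1.206
vertex -0.273 3.765 0.347
endloop
endfacet
facet normal 0.997 -0.063 0.044
outer loop
vertex -0.273 3.765 0.347
vertex -0.267 2.786 -1.206
vertex -0.23 4.132 -0.103
endloop
endfacet
facet normal 0.021 0.774 0.633
outer loop
vertex -0.273 3.765 0.347
vertex -0.23 4.132 -0.103
vertex -0.951 3.993 0.091
endloop
endfacet
facet normal -0.023 -0.773 -0.634
outer loop
vertex -0.267 2.786 -1.206
vertex -0.989 2.647 -1.011
vertex -0.647 3.072 -1.541
endloop
endfacet
facet normal 0.757 0.402 -0.516
outer loop
vertex -0.267 2.786 -1.206
vertex -0.647 3.072 -1.541
vertex -0.23 4.132 -0.103
endloop
endfacet
facet normal 0.757 0.401 -0.515
outer loop
vertex -0.23 4.132 -0.103
vertex -0.647 3.072 -1.541
vertex -0.609 4.417 -0.438
endloop
endfacet
facet normal 0.021 0.773 0.634
outer loop
vertex -0.23 4.132 -0.103
vertex -0.609 4.417 -0.438
vertex -0.951 3.993 0.091
endloop
endfacet
facet normal -0.422 -0.454 -0.785
outer loop
vertex -0.493 0.844 3.036
vertex -0.772 2.162 2.424
vertex 1.174 0.794 2.169
endloop
endfacet
facet normal 0.189 -0.890 0.415
outer loop
vertex 1.512 1.158 2.796
vertex -0.493 0.844 3.036
vertex 1.174 0.794 2.169
endloop
endfacet
facet normal -0.422 -0.454 -0.785
outer loop
vertex 1.174 0.794 2.169
vertex -0.772 2.162 2.424
vertex 0.895 2.112 1.556
endloop
endfacet
facet normal 0.886 -0.027 -0.462
outer loop
vertex 0.895 2.112 1.556
vertex 1.512 1.158 2.796
vertex 1.174 0.794 2.169
endloop
endfacet
facet normal -0.886 0.027 0.462
outer loop
vertex -0.493 0.844 3.036
vertex -0.434 2.526 3.051
vertex -0.772 2.162 2.424
endloop
endfacet
facet normal 0.189 -0.890 0.414
outer loop
vertex -0.155 1.208 3.664
vertex -0.493 0.844 3.036
vertex 1.512 1.158 2.796
endloop
endfacet
facet normal -0.887 0.027 0.462
outer loop
vertex -0.155 1.208 3.664
vertex -0.434 2.526 3.051
vertex -0.493 0.844 3.036
endloop
endfacet
facet normal -0.189 0.890 -0.415
outer loop
vertex -0.772 2.162 2.424
vertex -0.434 2.526 3.051
vertex 0.895 2.112 1.556
endloop
endfacet
facet normal 0.887 -0.027 -0.462
outer loop
vertex 1.233 2.476 2.184
vertex 1.512 1.158 2.796
vertex 0.895 2.112 1.556
endloop
endfacet
facet normal -0.189 0.890 -0.414
outer loop
vertex 0.895 2.112 1.556
vertex -0.434 2.526 3.051
vertex 1.233 2.476 2.184
endloop
endfacet
facet normal 0.422 0.454 0.785
outer loop
vertex 1.233 2.476 2.184
vertex -0.155 1.208 3.664
vertex 1.512 1.158 2.796
endloop
endfacet
facet normal 0.422 0.454 0.785
outer loop
vertex -0.434 2.526 3.051
vertex -0.155 1.208 3.664
vertex 1.233 2.476 2.184
endloop
endfacet

endsolid
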